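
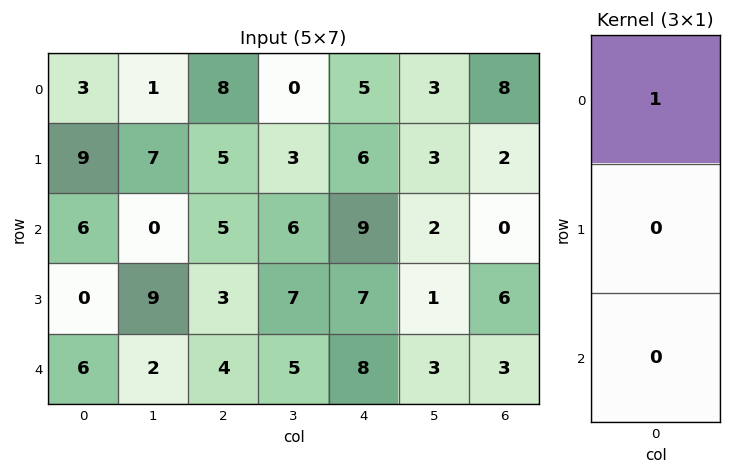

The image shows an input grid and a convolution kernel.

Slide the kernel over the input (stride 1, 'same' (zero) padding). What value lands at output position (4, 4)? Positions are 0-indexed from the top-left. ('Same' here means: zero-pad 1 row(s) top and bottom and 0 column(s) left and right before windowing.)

7

The receptive field on the zero-padded input at this output position is [7 / 8 / 0]. Elementwise product with the kernel and sum: 7·1.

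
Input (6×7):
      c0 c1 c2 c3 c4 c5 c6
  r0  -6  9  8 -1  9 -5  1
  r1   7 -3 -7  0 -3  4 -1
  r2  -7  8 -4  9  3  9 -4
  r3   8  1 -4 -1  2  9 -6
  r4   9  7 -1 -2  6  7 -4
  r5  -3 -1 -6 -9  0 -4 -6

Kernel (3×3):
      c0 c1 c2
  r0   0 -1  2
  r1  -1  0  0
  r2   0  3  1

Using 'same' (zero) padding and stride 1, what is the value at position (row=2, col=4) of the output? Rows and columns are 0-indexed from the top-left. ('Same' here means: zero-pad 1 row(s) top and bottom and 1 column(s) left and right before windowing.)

17

The receptive field on the zero-padded input at this output position is [0 -3 4 / 9 3 9 / -1 2 9]. Elementwise product with the kernel and sum: -3·-1 + 4·2 + 9·-1 + 2·3 + 9·1.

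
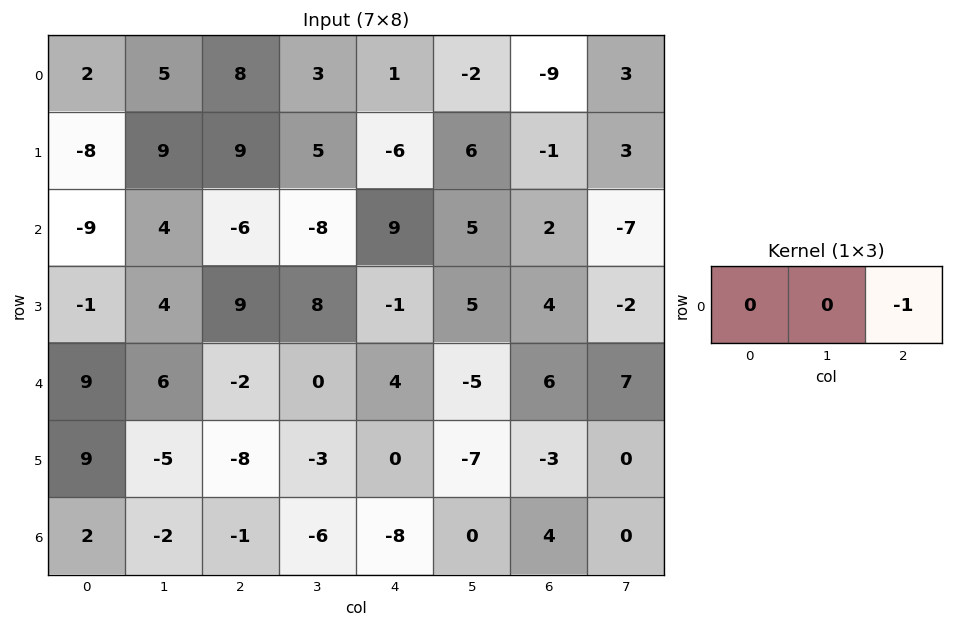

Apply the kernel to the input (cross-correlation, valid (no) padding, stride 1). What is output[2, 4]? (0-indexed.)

-2

The receptive field on the input at this output position is [9 5 2]. Elementwise product with the kernel and sum: 2·-1.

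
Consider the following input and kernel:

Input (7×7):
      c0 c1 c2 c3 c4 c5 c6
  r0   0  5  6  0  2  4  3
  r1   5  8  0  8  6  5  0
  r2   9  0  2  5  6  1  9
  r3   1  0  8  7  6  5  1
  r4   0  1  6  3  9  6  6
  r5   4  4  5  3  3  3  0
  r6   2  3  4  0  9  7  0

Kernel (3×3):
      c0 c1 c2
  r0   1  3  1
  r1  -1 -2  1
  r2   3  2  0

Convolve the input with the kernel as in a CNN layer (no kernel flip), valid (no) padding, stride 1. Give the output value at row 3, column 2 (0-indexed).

53

The receptive field on the input at this output position is [8 7 6 / 6 3 9 / 5 3 3]. Elementwise product with the kernel and sum: 8·1 + 7·3 + 6·1 + 6·-1 + 3·-2 + 9·1 + 5·3 + 3·2.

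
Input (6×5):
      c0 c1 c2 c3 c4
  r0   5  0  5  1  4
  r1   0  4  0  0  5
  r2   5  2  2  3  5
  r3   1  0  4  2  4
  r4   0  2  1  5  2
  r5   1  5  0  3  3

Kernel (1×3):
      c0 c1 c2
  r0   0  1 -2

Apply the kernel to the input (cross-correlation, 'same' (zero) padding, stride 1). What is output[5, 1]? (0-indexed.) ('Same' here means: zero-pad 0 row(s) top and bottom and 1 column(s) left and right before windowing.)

5

The receptive field on the zero-padded input at this output position is [1 5 0]. Elementwise product with the kernel and sum: 5·1 + 0·-2.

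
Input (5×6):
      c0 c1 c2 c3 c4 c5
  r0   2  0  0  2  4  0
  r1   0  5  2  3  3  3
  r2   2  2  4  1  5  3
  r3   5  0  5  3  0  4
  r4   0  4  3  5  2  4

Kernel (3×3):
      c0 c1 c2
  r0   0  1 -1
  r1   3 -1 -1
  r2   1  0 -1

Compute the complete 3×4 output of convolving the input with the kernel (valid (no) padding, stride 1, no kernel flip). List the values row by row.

Output[0,0]: The receptive field on the input at this output position is [2 0 0 / 0 5 2 / 2 2 4]. Elementwise product with the kernel and sum: 0·1 + 0·-1 + 0·3 + 5·-1 + 2·-1 + 2·1 + 4·-1.

-9 9 -3 5
3 -3 11 -6
5 -6 9 8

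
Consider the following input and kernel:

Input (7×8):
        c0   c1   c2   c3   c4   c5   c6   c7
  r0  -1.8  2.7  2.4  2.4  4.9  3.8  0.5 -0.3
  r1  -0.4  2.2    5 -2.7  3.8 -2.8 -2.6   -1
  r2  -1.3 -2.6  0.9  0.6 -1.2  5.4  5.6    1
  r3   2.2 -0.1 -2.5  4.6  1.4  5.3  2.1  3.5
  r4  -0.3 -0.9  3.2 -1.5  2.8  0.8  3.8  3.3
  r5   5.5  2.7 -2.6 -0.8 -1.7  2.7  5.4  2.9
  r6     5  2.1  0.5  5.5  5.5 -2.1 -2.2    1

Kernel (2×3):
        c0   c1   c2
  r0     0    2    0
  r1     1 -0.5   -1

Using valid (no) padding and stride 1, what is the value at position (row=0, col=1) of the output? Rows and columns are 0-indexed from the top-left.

The receptive field on the input at this output position is [2.7 2.4 2.4 / 2.2 5 -2.7]. Elementwise product with the kernel and sum: 2.4·2 + 2.2·1 + 5·-0.5 + -2.7·-1.

7.2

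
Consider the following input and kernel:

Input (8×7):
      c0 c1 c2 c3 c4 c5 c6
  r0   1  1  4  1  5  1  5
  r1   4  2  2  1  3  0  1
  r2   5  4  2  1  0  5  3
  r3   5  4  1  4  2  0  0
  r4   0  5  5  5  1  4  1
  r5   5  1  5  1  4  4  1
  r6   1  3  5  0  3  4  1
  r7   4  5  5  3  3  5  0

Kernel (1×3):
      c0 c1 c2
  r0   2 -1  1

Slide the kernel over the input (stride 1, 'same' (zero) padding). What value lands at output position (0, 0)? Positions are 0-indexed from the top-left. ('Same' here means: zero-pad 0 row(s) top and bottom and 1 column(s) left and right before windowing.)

The receptive field on the zero-padded input at this output position is [0 1 1]. Elementwise product with the kernel and sum: 0·2 + 1·-1 + 1·1.

0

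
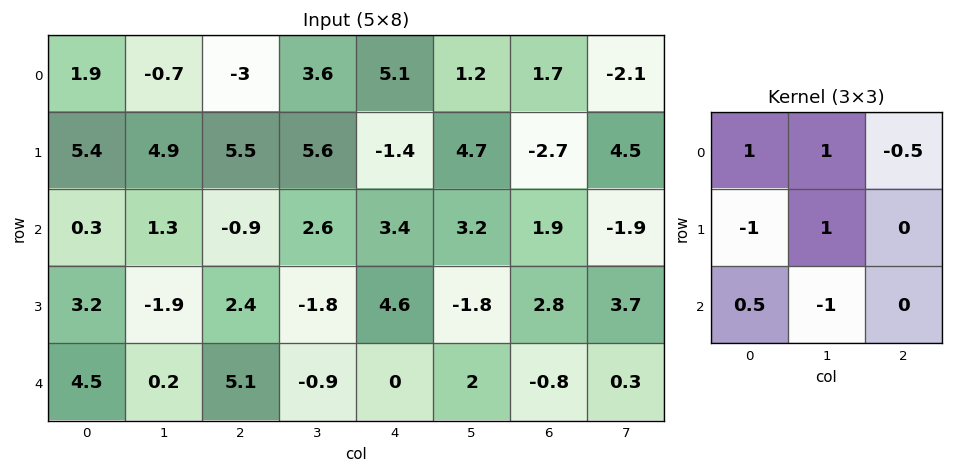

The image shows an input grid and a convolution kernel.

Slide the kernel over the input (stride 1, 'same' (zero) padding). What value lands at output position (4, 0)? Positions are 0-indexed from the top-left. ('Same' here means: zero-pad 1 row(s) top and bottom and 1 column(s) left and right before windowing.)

8.65

The receptive field on the zero-padded input at this output position is [0 3.2 -1.9 / 0 4.5 0.2 / 0 0 0]. Elementwise product with the kernel and sum: 0·1 + 3.2·1 + -1.9·-0.5 + 0·-1 + 4.5·1 + 0·0.5 + 0·-1.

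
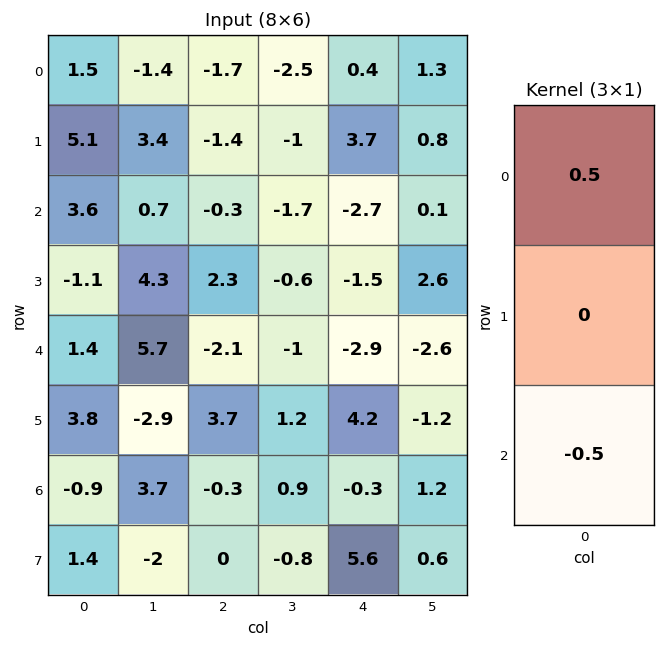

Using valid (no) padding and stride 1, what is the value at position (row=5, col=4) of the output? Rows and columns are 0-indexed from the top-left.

The receptive field on the input at this output position is [4.2 / -0.3 / 5.6]. Elementwise product with the kernel and sum: 4.2·0.5 + 5.6·-0.5.

-0.7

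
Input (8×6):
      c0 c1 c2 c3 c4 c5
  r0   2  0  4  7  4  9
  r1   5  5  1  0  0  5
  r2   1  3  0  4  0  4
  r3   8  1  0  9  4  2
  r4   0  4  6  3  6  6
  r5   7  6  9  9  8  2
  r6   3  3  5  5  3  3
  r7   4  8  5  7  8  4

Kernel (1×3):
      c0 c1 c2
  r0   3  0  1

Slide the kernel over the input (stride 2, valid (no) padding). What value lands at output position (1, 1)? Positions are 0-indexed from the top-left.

The receptive field on the input at this output position is [0 4 0]. Elementwise product with the kernel and sum: 0·3 + 0·1.

0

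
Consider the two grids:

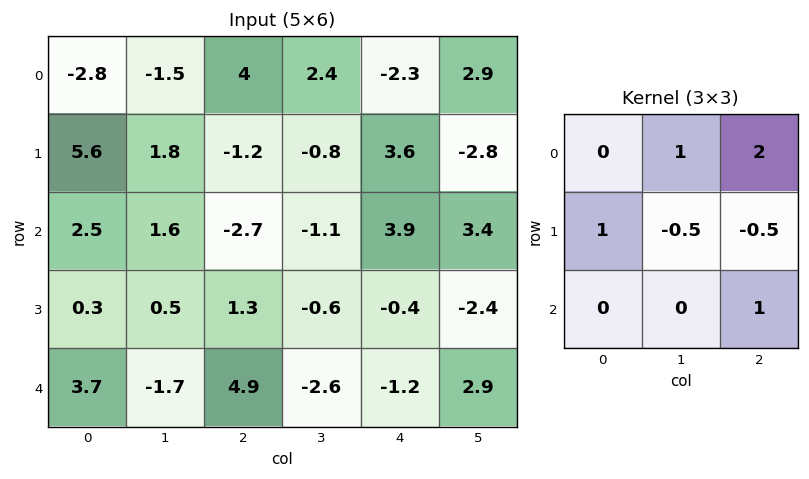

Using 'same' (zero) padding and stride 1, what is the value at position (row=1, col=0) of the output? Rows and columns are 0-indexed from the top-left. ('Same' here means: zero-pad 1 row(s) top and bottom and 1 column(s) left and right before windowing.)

-7.9

The receptive field on the zero-padded input at this output position is [0 -2.8 -1.5 / 0 5.6 1.8 / 0 2.5 1.6]. Elementwise product with the kernel and sum: -2.8·1 + -1.5·2 + 0·1 + 5.6·-0.5 + 1.8·-0.5 + 1.6·1.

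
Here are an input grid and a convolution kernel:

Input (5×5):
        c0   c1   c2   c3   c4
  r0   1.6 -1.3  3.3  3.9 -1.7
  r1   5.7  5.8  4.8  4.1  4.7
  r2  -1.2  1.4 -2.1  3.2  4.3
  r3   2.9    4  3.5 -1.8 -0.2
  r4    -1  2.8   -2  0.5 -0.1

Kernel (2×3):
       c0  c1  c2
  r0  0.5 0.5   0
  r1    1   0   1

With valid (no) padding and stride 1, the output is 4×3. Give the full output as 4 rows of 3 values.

Output[0,0]: The receptive field on the input at this output position is [1.6 -1.3 3.3 / 5.7 5.8 4.8]. Elementwise product with the kernel and sum: 1.6·0.5 + -1.3·0.5 + 5.7·1 + 4.8·1.

10.65 10.9 13.1
2.45 9.9 6.65
6.5 1.85 3.85
0.45 7.05 -1.25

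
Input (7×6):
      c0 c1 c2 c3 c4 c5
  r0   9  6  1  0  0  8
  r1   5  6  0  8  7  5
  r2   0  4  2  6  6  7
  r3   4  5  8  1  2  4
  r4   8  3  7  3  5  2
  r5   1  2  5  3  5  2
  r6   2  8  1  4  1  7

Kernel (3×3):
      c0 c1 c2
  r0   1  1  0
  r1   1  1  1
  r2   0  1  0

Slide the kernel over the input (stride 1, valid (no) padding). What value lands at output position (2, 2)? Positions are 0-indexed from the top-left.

22

The receptive field on the input at this output position is [2 6 6 / 8 1 2 / 7 3 5]. Elementwise product with the kernel and sum: 2·1 + 6·1 + 8·1 + 1·1 + 2·1 + 3·1.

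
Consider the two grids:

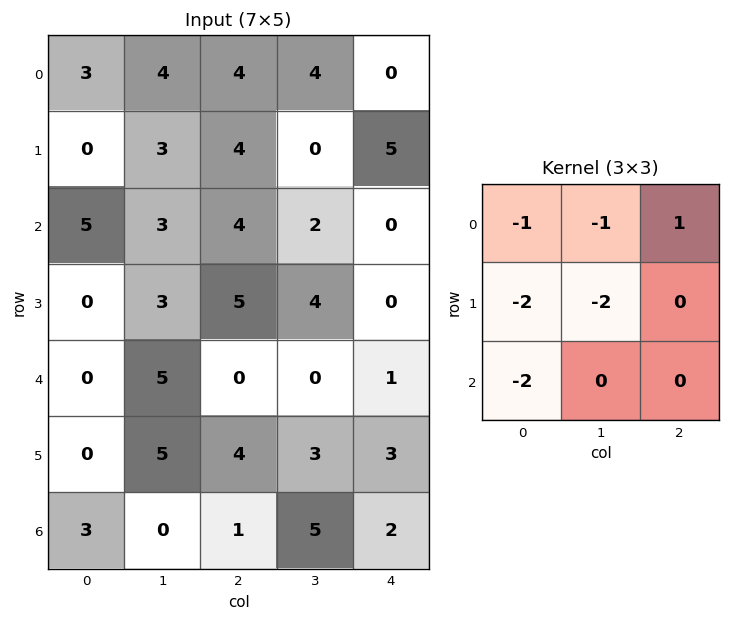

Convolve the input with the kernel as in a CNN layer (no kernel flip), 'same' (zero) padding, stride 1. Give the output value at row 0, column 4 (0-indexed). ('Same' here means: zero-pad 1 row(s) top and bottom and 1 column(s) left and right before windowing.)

The receptive field on the zero-padded input at this output position is [0 0 0 / 4 0 0 / 0 5 0]. Elementwise product with the kernel and sum: 0·-1 + 0·-1 + 0·1 + 4·-2 + 0·-2 + 0·-2.

-8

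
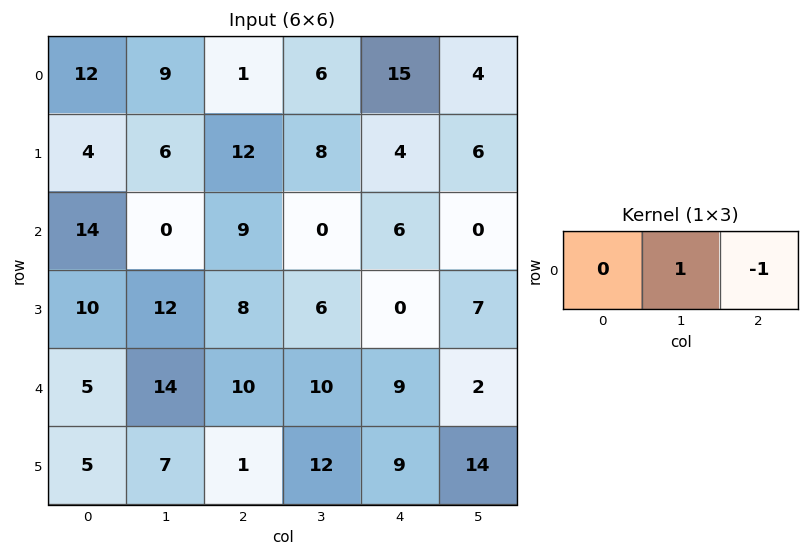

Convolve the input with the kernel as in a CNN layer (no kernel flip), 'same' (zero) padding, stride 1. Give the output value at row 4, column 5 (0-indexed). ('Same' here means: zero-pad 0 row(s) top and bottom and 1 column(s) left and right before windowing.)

The receptive field on the zero-padded input at this output position is [9 2 0]. Elementwise product with the kernel and sum: 2·1 + 0·-1.

2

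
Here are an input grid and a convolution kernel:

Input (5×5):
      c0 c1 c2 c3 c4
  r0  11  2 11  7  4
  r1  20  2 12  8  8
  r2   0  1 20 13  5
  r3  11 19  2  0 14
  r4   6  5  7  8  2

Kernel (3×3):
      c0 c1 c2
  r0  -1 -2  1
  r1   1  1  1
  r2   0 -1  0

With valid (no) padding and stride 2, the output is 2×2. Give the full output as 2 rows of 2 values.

29 -6
45 -33

Output[0,0]: The receptive field on the input at this output position is [11 2 11 / 20 2 12 / 0 1 20]. Elementwise product with the kernel and sum: 11·-1 + 2·-2 + 11·1 + 20·1 + 2·1 + 12·1 + 1·-1.
Output[0,1]: The receptive field on the input at this output position is [11 7 4 / 12 8 8 / 20 13 5]. Elementwise product with the kernel and sum: 11·-1 + 7·-2 + 4·1 + 12·1 + 8·1 + 8·1 + 13·-1.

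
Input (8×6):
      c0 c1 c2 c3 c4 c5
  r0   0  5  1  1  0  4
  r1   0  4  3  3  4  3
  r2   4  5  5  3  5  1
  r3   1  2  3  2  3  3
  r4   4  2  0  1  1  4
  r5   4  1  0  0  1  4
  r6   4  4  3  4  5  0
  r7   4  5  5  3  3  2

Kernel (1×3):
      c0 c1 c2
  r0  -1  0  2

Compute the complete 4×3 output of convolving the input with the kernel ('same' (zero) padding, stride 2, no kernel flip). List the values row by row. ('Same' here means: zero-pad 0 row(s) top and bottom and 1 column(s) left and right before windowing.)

Output[0,0]: The receptive field on the zero-padded input at this output position is [0 0 5]. Elementwise product with the kernel and sum: 0·-1 + 5·2.
Output[0,1]: The receptive field on the zero-padded input at this output position is [5 1 1]. Elementwise product with the kernel and sum: 5·-1 + 1·2.

10 -3 7
10 1 -1
4 0 7
8 4 -4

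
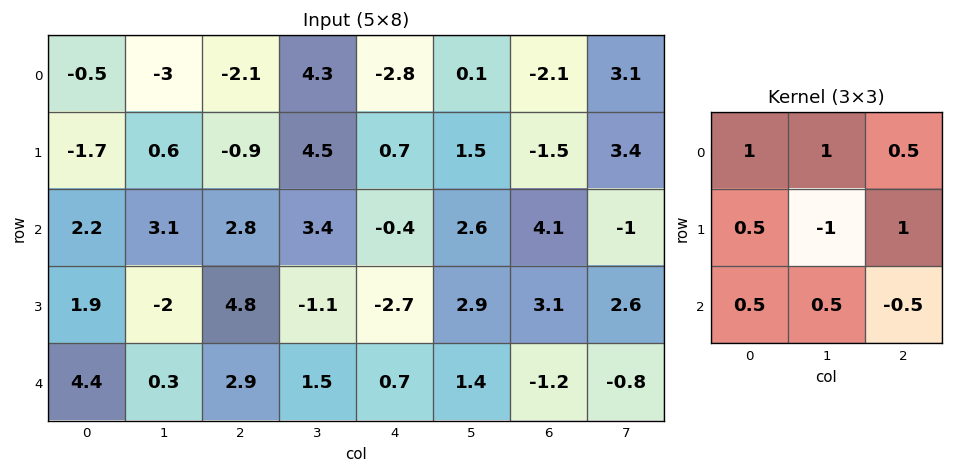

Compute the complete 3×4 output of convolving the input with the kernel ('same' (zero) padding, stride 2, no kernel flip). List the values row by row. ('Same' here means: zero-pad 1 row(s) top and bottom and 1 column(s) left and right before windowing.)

Output[0,0]: The receptive field on the zero-padded input at this output position is [0 0 0 / 0 -0.5 -3 / 0 -1.7 0.6]. Elementwise product with the kernel and sum: 0·1 + 0·1 + 0·0.5 + 0·0.5 + -0.5·-1 + -3·1 + 0·0.5 + -1.7·0.5 + 0.6·-0.5.

-3.65 2.5 6.9 3.55
1.45 6.05 7.3 -0.4
-3.2 1 -0.9 8.4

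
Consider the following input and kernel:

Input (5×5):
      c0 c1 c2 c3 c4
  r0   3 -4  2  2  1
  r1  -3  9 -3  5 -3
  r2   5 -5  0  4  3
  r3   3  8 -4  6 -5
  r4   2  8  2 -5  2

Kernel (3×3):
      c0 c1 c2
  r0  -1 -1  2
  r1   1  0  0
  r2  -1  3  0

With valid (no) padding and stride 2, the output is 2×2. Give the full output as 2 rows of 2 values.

-18 7
25 -19

Output[0,0]: The receptive field on the input at this output position is [3 -4 2 / -3 9 -3 / 5 -5 0]. Elementwise product with the kernel and sum: 3·-1 + -4·-1 + 2·2 + -3·1 + 5·-1 + -5·3.
Output[0,1]: The receptive field on the input at this output position is [2 2 1 / -3 5 -3 / 0 4 3]. Elementwise product with the kernel and sum: 2·-1 + 2·-1 + 1·2 + -3·1 + 0·-1 + 4·3.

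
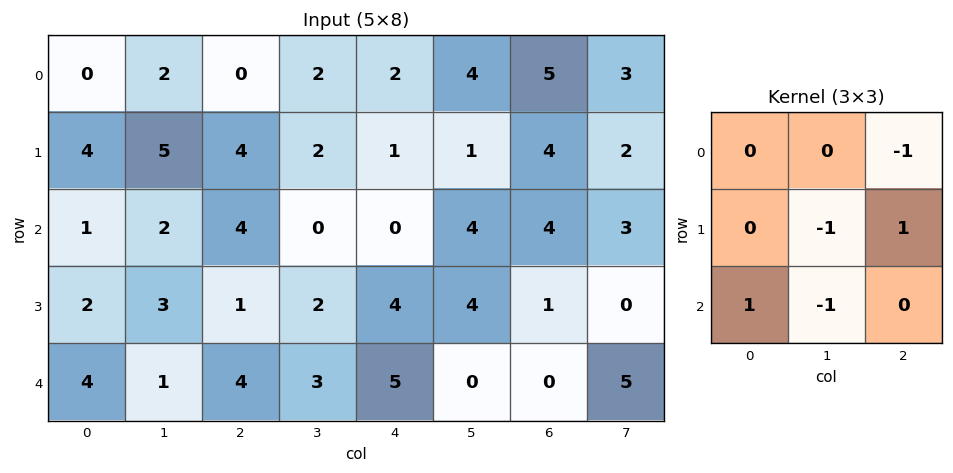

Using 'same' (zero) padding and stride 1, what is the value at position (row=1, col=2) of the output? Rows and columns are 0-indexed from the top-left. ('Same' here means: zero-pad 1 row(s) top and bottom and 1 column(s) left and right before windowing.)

The receptive field on the zero-padded input at this output position is [2 0 2 / 5 4 2 / 2 4 0]. Elementwise product with the kernel and sum: 2·-1 + 4·-1 + 2·1 + 2·1 + 4·-1.

-6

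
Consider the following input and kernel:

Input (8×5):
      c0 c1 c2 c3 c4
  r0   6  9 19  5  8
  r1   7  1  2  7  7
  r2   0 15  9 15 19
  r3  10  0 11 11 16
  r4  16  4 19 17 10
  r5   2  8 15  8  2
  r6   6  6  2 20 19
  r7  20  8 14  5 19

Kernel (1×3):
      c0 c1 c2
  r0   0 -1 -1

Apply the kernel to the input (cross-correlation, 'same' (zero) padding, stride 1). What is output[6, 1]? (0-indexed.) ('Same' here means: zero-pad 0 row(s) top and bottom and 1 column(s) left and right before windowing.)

-8

The receptive field on the zero-padded input at this output position is [6 6 2]. Elementwise product with the kernel and sum: 6·-1 + 2·-1.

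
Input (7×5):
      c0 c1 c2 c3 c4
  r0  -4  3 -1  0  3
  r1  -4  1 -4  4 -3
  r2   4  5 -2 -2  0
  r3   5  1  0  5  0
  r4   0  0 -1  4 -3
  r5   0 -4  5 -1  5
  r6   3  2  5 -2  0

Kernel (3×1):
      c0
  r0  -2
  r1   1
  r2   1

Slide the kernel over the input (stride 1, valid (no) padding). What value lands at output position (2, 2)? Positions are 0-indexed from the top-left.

3

The receptive field on the input at this output position is [-2 / 0 / -1]. Elementwise product with the kernel and sum: -2·-2 + 0·1 + -1·1.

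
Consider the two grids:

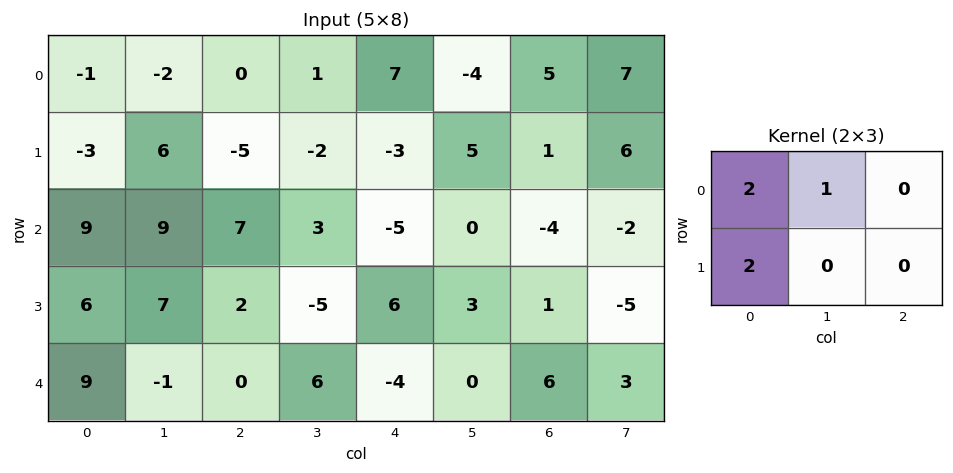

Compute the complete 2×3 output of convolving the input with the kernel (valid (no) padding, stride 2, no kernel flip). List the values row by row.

Output[0,0]: The receptive field on the input at this output position is [-1 -2 0 / -3 6 -5]. Elementwise product with the kernel and sum: -1·2 + -2·1 + -3·2.

-10 -9 4
39 21 2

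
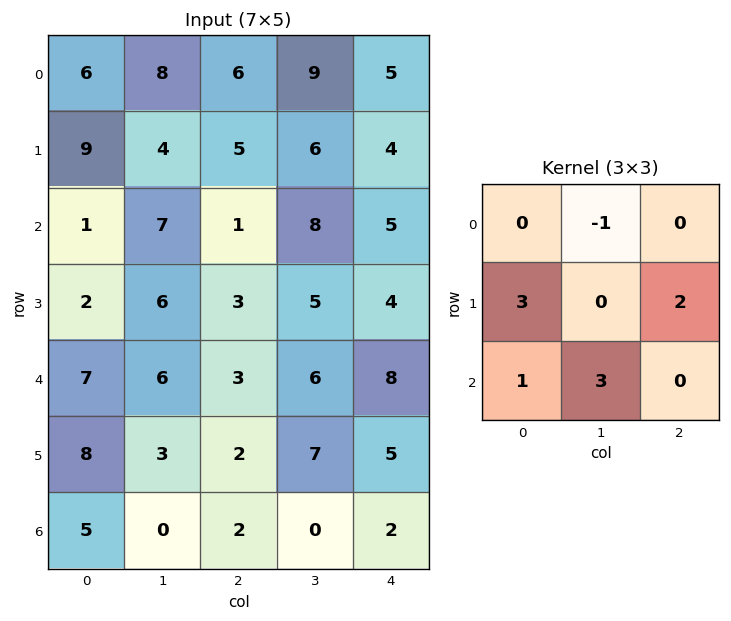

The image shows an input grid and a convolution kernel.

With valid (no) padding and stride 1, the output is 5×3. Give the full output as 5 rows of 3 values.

51 28 39
21 47 25
30 42 30
38 36 43
27 26 12

Output[0,0]: The receptive field on the input at this output position is [6 8 6 / 9 4 5 / 1 7 1]. Elementwise product with the kernel and sum: 8·-1 + 9·3 + 5·2 + 1·1 + 7·3.
Output[0,1]: The receptive field on the input at this output position is [8 6 9 / 4 5 6 / 7 1 8]. Elementwise product with the kernel and sum: 6·-1 + 4·3 + 6·2 + 7·1 + 1·3.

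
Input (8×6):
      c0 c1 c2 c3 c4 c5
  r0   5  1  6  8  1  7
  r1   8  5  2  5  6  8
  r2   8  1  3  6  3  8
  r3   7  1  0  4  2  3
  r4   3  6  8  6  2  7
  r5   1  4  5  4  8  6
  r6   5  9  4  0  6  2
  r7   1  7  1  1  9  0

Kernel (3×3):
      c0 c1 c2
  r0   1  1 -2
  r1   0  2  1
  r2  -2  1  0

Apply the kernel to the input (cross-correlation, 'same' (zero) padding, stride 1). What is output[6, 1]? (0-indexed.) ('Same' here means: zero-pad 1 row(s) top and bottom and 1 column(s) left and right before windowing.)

22

The receptive field on the zero-padded input at this output position is [1 4 5 / 5 9 4 / 1 7 1]. Elementwise product with the kernel and sum: 1·1 + 4·1 + 5·-2 + 9·2 + 4·1 + 1·-2 + 7·1.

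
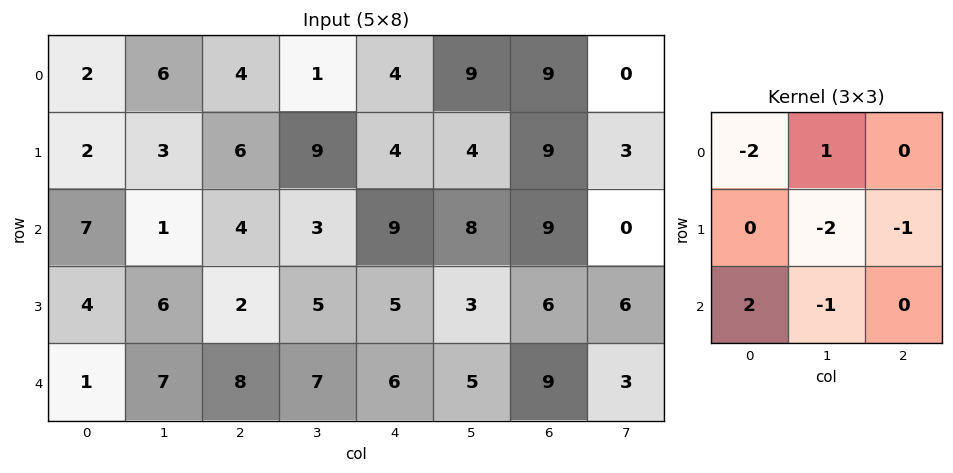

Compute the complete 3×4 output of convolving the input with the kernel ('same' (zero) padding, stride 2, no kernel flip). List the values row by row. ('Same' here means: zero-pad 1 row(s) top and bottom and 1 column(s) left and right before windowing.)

-12 -9 -3 -19
-17 -1 -35 -17
-5 -33 -22 -21

Output[0,0]: The receptive field on the zero-padded input at this output position is [0 0 0 / 0 2 6 / 0 2 3]. Elementwise product with the kernel and sum: 0·-2 + 0·1 + 2·-2 + 6·-1 + 0·2 + 2·-1.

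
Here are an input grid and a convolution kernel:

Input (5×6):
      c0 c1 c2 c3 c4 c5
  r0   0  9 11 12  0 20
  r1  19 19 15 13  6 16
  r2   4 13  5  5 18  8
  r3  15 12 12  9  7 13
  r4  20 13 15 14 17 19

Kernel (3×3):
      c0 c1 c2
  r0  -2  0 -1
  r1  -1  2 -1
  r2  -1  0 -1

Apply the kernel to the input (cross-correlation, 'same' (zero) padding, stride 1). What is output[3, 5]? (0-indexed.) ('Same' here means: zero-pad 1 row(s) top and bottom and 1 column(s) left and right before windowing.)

-34

The receptive field on the zero-padded input at this output position is [18 8 0 / 7 13 0 / 17 19 0]. Elementwise product with the kernel and sum: 18·-2 + 0·-1 + 7·-1 + 13·2 + 0·-1 + 17·-1 + 0·-1.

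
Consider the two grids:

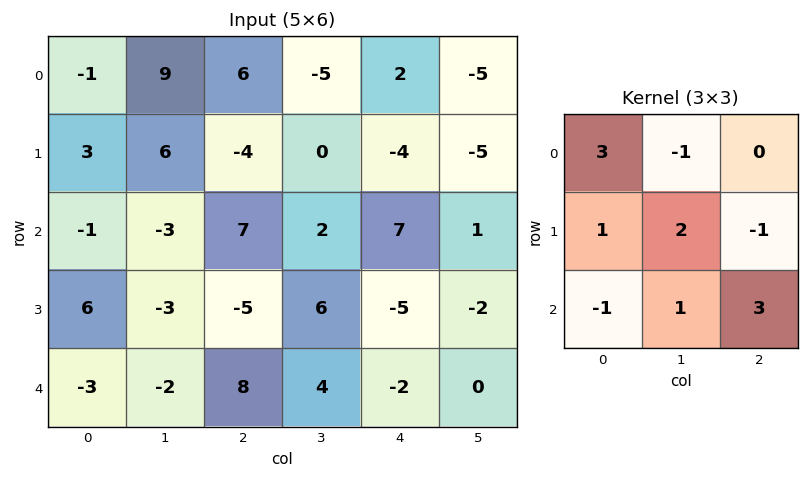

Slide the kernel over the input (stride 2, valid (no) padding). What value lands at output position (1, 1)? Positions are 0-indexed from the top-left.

21

The receptive field on the input at this output position is [7 2 7 / -5 6 -5 / 8 4 -2]. Elementwise product with the kernel and sum: 7·3 + 2·-1 + -5·1 + 6·2 + -5·-1 + 8·-1 + 4·1 + -2·3.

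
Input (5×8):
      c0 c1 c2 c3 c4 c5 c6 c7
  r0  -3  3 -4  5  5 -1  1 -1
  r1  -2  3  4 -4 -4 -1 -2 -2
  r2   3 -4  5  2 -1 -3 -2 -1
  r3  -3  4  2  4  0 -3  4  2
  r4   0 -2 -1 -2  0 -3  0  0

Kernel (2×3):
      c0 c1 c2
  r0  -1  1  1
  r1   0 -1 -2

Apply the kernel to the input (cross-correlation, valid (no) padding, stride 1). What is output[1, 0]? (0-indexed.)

The receptive field on the input at this output position is [-2 3 4 / 3 -4 5]. Elementwise product with the kernel and sum: -2·-1 + 3·1 + 4·1 + -4·-1 + 5·-2.

3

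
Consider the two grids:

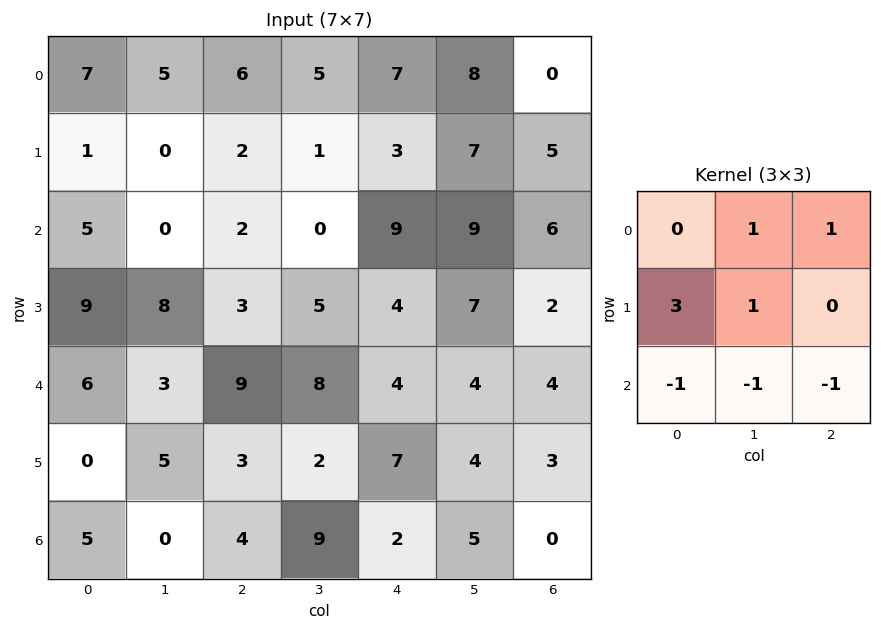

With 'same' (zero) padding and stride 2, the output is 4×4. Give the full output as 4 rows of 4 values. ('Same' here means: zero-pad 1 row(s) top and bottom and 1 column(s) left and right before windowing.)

6 18 11 12
-11 -11 3 29
18 16 26 11
10 9 40 18

Output[0,0]: The receptive field on the zero-padded input at this output position is [0 0 0 / 0 7 5 / 0 1 0]. Elementwise product with the kernel and sum: 0·1 + 0·1 + 0·3 + 7·1 + 0·-1 + 1·-1 + 0·-1.
Output[0,1]: The receptive field on the zero-padded input at this output position is [0 0 0 / 5 6 5 / 0 2 1]. Elementwise product with the kernel and sum: 0·1 + 0·1 + 5·3 + 6·1 + 0·-1 + 2·-1 + 1·-1.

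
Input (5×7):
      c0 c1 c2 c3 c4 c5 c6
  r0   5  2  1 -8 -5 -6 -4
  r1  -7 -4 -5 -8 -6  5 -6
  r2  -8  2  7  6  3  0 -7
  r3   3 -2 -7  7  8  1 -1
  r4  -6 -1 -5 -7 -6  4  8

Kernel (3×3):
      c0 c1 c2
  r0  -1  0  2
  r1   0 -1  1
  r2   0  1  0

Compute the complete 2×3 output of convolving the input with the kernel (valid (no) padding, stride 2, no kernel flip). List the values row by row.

-2 -3 -14
16 -7 -15

Output[0,0]: The receptive field on the input at this output position is [5 2 1 / -7 -4 -5 / -8 2 7]. Elementwise product with the kernel and sum: 5·-1 + 1·2 + -4·-1 + -5·1 + 2·1.
Output[0,1]: The receptive field on the input at this output position is [1 -8 -5 / -5 -8 -6 / 7 6 3]. Elementwise product with the kernel and sum: 1·-1 + -5·2 + -8·-1 + -6·1 + 6·1.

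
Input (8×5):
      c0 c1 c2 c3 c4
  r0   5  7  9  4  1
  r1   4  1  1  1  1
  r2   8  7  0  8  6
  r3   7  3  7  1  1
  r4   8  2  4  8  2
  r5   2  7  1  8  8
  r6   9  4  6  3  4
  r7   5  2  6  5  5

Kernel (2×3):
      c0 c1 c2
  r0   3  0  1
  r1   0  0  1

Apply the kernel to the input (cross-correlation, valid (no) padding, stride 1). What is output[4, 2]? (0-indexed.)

22

The receptive field on the input at this output position is [4 8 2 / 1 8 8]. Elementwise product with the kernel and sum: 4·3 + 2·1 + 8·1.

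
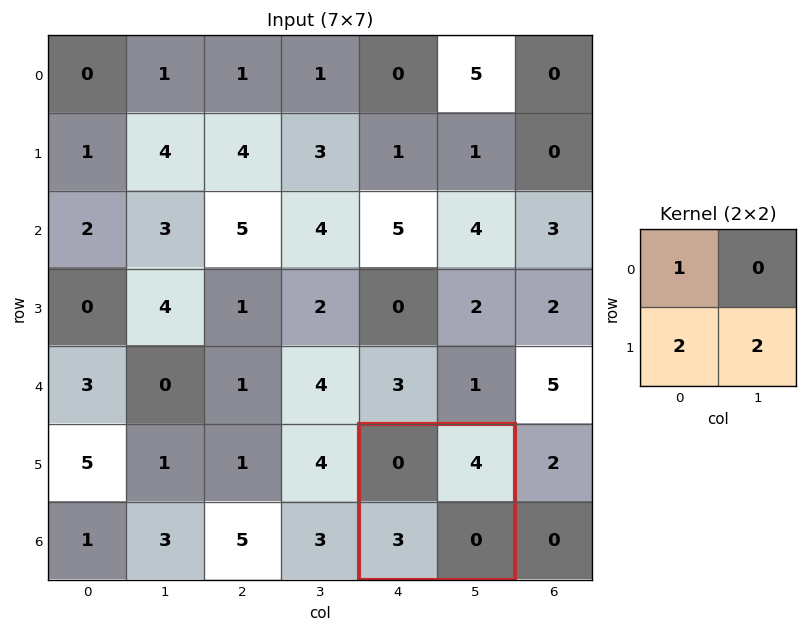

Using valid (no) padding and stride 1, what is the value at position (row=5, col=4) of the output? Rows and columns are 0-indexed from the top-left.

6

The receptive field on the input at this output position is [0 4 / 3 0]. Elementwise product with the kernel and sum: 0·1 + 3·2 + 0·2.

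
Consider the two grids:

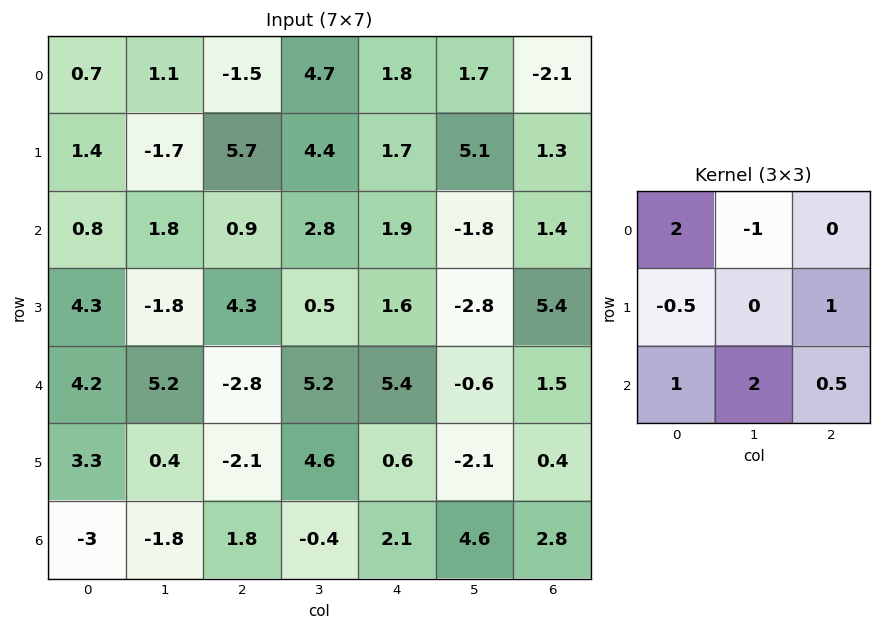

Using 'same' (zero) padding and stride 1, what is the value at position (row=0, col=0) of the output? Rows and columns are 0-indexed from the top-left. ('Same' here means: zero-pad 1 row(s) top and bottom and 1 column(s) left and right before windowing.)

The receptive field on the zero-padded input at this output position is [0 0 0 / 0 0.7 1.1 / 0 1.4 -1.7]. Elementwise product with the kernel and sum: 0·2 + 0·-1 + 0·-0.5 + 1.1·1 + 0·1 + 1.4·2 + -1.7·0.5.

3.05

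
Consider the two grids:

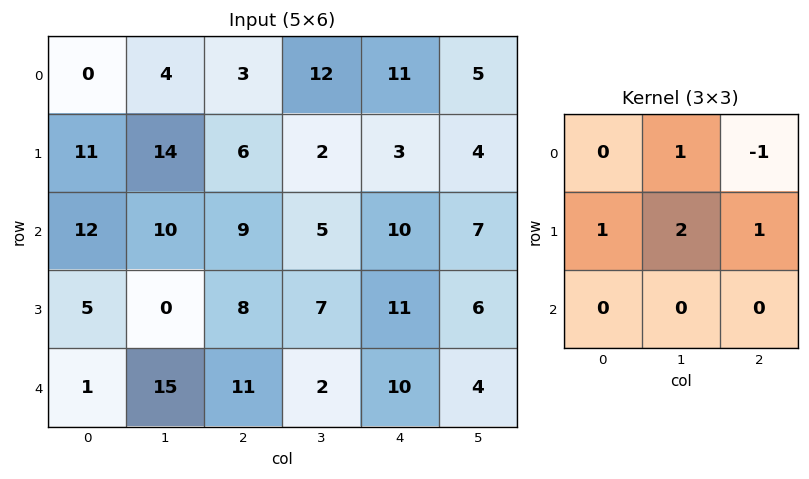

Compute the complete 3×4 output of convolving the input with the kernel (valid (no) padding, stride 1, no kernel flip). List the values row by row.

46 19 14 18
49 37 28 31
14 27 28 38

Output[0,0]: The receptive field on the input at this output position is [0 4 3 / 11 14 6 / 12 10 9]. Elementwise product with the kernel and sum: 4·1 + 3·-1 + 11·1 + 14·2 + 6·1.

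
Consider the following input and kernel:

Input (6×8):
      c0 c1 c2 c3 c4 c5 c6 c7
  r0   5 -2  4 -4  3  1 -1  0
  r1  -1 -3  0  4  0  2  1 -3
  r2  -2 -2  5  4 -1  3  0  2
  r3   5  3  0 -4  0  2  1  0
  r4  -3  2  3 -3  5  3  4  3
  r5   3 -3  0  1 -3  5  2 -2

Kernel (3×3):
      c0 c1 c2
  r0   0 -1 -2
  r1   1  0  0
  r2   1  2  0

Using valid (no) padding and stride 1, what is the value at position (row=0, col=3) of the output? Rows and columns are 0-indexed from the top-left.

The receptive field on the input at this output position is [-4 3 1 / 4 0 2 / 4 -1 3]. Elementwise product with the kernel and sum: 3·-1 + 1·-2 + 4·1 + 4·1 + -1·2.

1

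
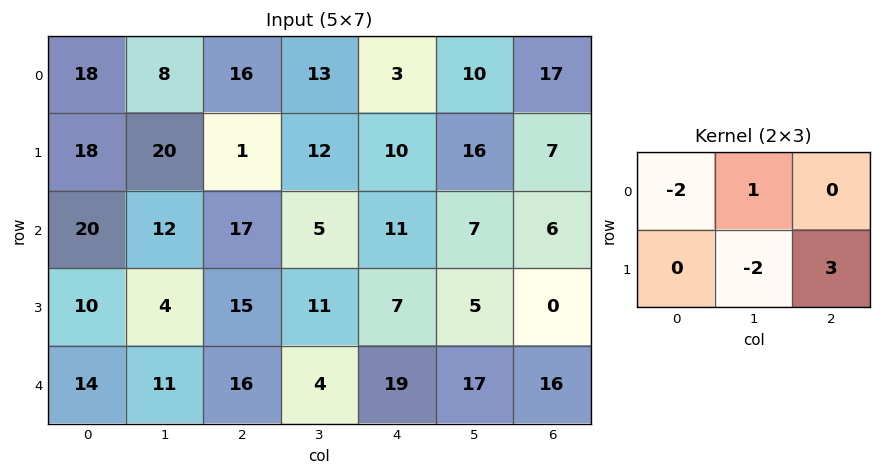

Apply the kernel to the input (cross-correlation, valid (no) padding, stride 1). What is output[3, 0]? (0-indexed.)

The receptive field on the input at this output position is [10 4 15 / 14 11 16]. Elementwise product with the kernel and sum: 10·-2 + 4·1 + 11·-2 + 16·3.

10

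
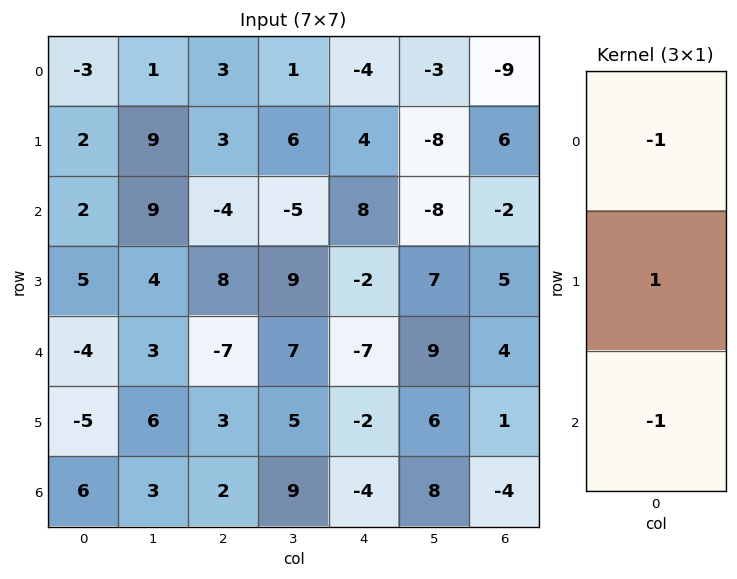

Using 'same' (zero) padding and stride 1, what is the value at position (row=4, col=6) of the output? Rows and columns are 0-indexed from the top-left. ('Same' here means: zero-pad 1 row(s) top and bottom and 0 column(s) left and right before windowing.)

-2

The receptive field on the zero-padded input at this output position is [5 / 4 / 1]. Elementwise product with the kernel and sum: 5·-1 + 4·1 + 1·-1.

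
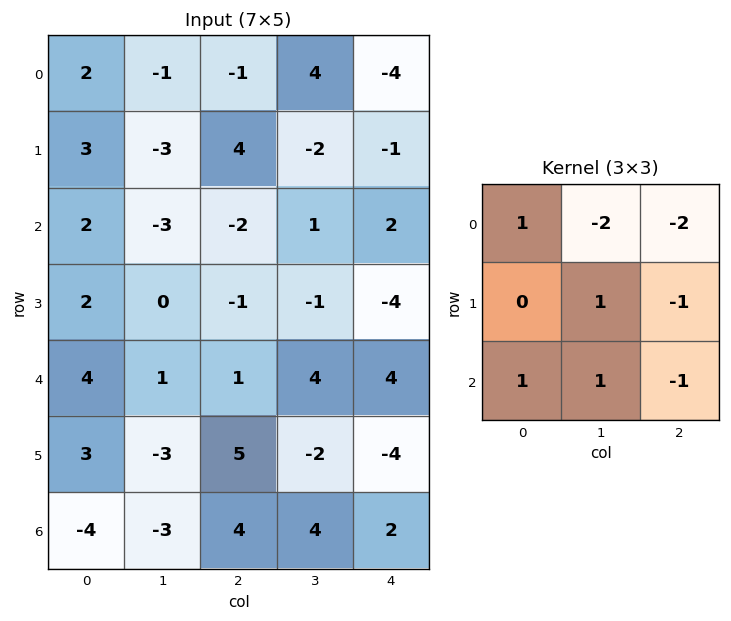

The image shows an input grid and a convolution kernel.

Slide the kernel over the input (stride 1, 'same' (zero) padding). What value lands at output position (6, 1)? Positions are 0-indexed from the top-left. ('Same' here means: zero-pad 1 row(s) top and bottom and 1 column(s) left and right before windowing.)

-8

The receptive field on the zero-padded input at this output position is [3 -3 5 / -4 -3 4 / 0 0 0]. Elementwise product with the kernel and sum: 3·1 + -3·-2 + 5·-2 + -3·1 + 4·-1 + 0·1 + 0·1 + 0·-1.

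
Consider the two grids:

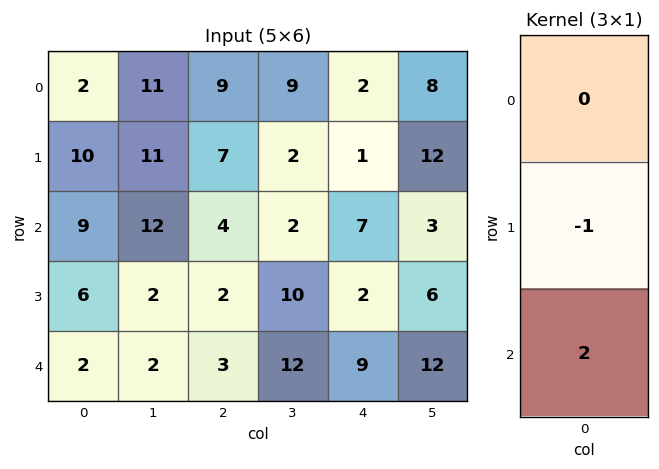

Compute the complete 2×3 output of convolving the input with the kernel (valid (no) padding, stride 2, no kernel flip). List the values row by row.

Output[0,0]: The receptive field on the input at this output position is [2 / 10 / 9]. Elementwise product with the kernel and sum: 10·-1 + 9·2.
Output[0,1]: The receptive field on the input at this output position is [9 / 7 / 4]. Elementwise product with the kernel and sum: 7·-1 + 4·2.

8 1 13
-2 4 16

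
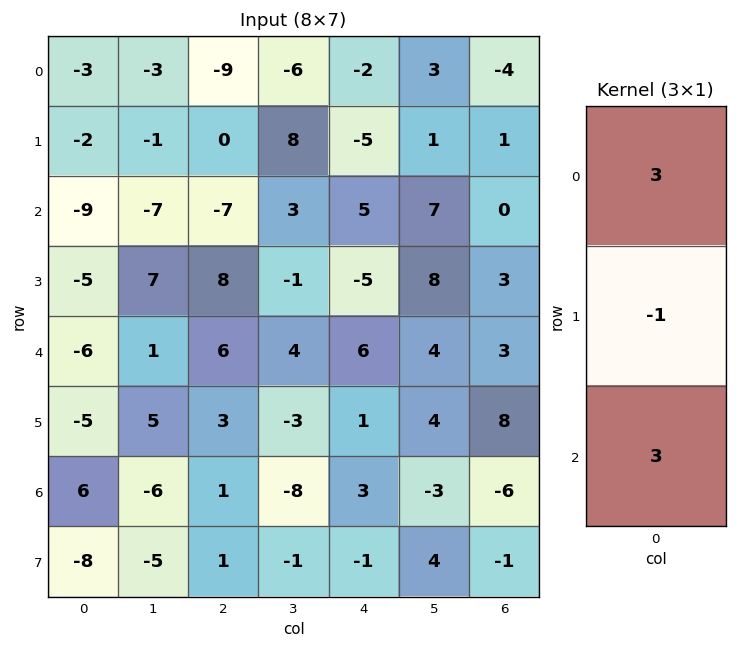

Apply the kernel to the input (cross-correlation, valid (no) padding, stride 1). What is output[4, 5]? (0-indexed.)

The receptive field on the input at this output position is [4 / 4 / -3]. Elementwise product with the kernel and sum: 4·3 + 4·-1 + -3·3.

-1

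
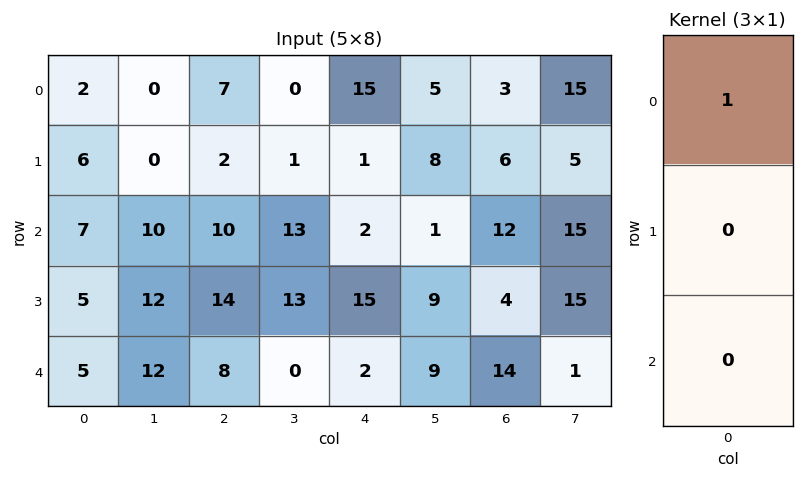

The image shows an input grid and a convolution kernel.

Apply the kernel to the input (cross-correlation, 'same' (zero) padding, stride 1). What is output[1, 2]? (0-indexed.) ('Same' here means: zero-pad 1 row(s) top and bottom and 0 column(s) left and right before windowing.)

7

The receptive field on the zero-padded input at this output position is [7 / 2 / 10]. Elementwise product with the kernel and sum: 7·1.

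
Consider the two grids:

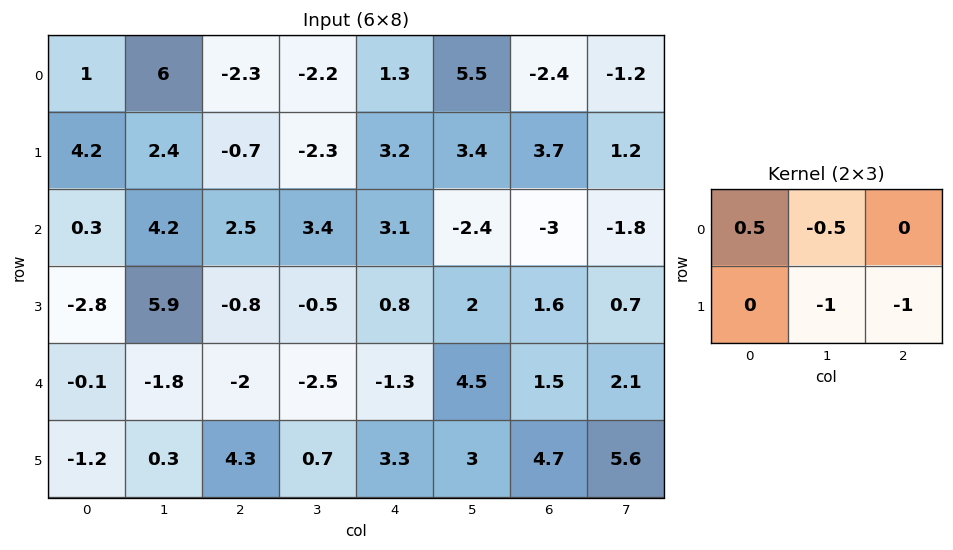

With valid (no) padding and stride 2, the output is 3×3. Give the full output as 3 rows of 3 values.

Output[0,0]: The receptive field on the input at this output position is [1 6 -2.3 / 4.2 2.4 -0.7]. Elementwise product with the kernel and sum: 1·0.5 + 6·-0.5 + 2.4·-1 + -0.7·-1.
Output[0,1]: The receptive field on the input at this output position is [-2.3 -2.2 1.3 / -0.7 -2.3 3.2]. Elementwise product with the kernel and sum: -2.3·0.5 + -2.2·-0.5 + -2.3·-1 + 3.2·-1.

-4.2 -0.95 -9.2
-7.05 -0.75 -0.85
-3.75 -3.75 -10.6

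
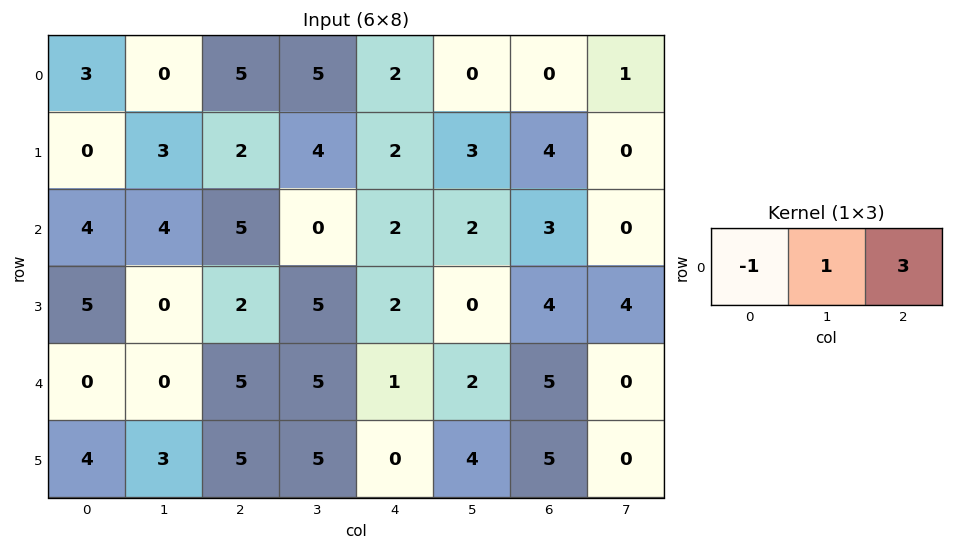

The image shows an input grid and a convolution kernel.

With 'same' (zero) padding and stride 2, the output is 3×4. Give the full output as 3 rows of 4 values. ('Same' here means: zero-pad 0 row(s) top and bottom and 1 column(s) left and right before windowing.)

Output[0,0]: The receptive field on the zero-padded input at this output position is [0 3 0]. Elementwise product with the kernel and sum: 0·-1 + 3·1 + 0·3.

3 20 -3 3
16 1 8 1
0 20 2 3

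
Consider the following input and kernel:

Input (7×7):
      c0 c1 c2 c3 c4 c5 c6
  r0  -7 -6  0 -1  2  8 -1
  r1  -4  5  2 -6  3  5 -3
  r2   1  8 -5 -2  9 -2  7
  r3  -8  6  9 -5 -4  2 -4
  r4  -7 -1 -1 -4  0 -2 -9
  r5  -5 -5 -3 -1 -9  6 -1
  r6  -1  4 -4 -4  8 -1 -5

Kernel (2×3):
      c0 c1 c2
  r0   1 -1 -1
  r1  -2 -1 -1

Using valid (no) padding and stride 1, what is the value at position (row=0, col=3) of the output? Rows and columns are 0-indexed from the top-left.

The receptive field on the input at this output position is [-1 2 8 / -6 3 5]. Elementwise product with the kernel and sum: -1·1 + 2·-1 + 8·-1 + -6·-2 + 3·-1 + 5·-1.

-7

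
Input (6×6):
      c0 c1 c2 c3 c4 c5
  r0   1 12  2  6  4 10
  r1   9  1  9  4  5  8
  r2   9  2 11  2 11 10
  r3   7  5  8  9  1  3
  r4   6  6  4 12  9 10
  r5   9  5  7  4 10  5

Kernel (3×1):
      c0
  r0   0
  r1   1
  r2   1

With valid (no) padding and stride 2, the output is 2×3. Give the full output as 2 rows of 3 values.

Output[0,0]: The receptive field on the input at this output position is [1 / 9 / 9]. Elementwise product with the kernel and sum: 9·1 + 9·1.

18 20 16
13 12 10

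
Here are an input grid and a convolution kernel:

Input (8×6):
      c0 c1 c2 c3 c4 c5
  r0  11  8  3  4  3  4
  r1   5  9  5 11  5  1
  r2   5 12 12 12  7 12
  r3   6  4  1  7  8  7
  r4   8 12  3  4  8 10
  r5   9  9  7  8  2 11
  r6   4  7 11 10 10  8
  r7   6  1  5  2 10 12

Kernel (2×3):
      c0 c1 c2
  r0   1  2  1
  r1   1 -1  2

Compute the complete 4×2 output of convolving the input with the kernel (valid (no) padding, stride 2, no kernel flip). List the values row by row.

36 18
45 53
49 22
44 64

Output[0,0]: The receptive field on the input at this output position is [11 8 3 / 5 9 5]. Elementwise product with the kernel and sum: 11·1 + 8·2 + 3·1 + 5·1 + 9·-1 + 5·2.
Output[0,1]: The receptive field on the input at this output position is [3 4 3 / 5 11 5]. Elementwise product with the kernel and sum: 3·1 + 4·2 + 3·1 + 5·1 + 11·-1 + 5·2.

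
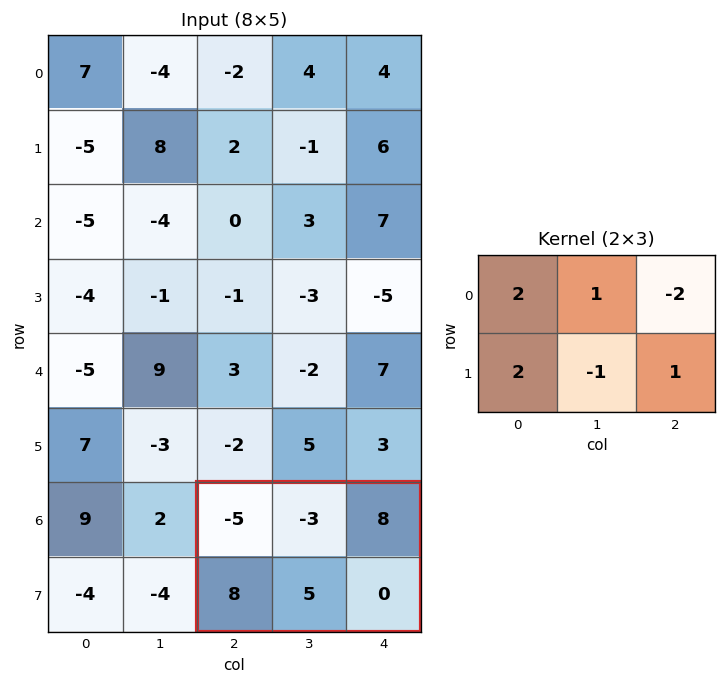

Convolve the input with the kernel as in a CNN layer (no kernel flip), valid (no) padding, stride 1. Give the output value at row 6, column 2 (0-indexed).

The receptive field on the input at this output position is [-5 -3 8 / 8 5 0]. Elementwise product with the kernel and sum: -5·2 + -3·1 + 8·-2 + 8·2 + 5·-1 + 0·1.

-18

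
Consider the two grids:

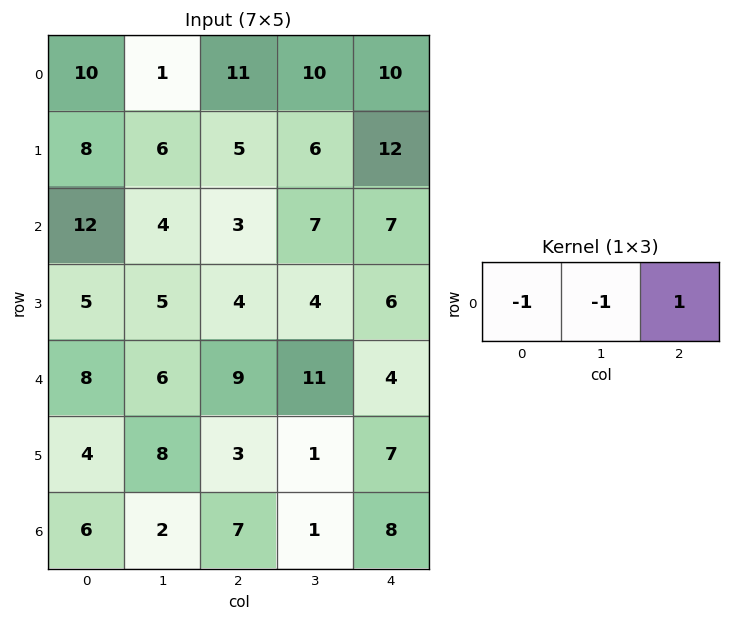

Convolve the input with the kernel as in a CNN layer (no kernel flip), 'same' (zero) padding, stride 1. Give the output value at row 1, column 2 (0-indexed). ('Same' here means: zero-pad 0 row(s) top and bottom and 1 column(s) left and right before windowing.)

The receptive field on the zero-padded input at this output position is [6 5 6]. Elementwise product with the kernel and sum: 6·-1 + 5·-1 + 6·1.

-5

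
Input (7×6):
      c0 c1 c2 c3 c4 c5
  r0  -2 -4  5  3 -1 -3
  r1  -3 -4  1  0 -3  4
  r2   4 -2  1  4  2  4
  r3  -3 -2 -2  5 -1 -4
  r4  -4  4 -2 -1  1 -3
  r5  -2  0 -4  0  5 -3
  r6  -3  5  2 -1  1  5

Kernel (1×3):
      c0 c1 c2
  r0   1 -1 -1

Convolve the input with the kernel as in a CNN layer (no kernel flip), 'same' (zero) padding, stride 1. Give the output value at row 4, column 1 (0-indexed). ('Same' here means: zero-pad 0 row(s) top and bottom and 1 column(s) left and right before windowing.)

The receptive field on the zero-padded input at this output position is [-4 4 -2]. Elementwise product with the kernel and sum: -4·1 + 4·-1 + -2·-1.

-6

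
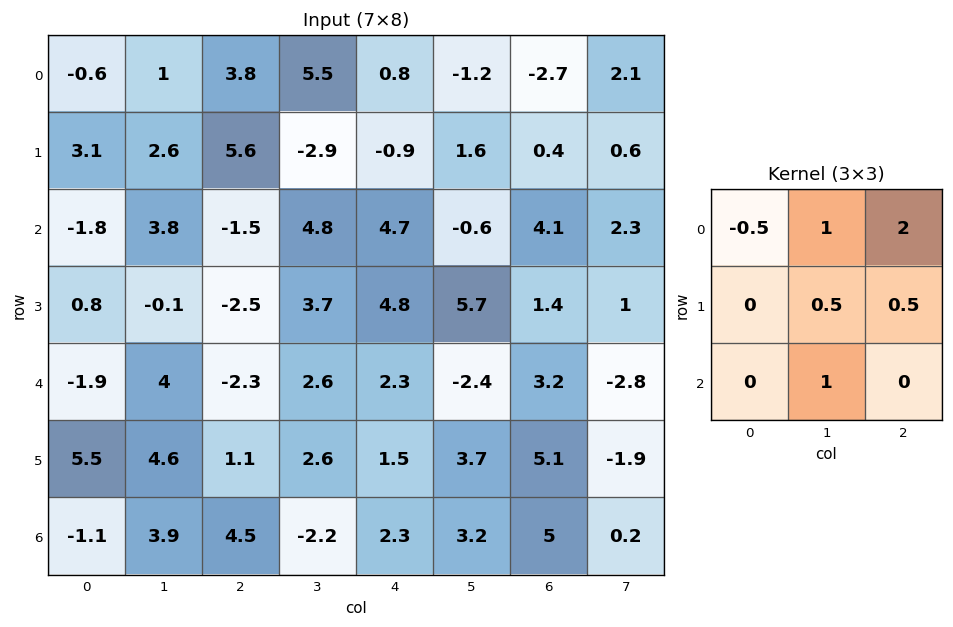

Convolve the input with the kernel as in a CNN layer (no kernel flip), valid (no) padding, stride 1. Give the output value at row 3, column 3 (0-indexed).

The receptive field on the input at this output position is [3.7 4.8 5.7 / 2.6 2.3 -2.4 / 2.6 1.5 3.7]. Elementwise product with the kernel and sum: 3.7·-0.5 + 4.8·1 + 5.7·2 + 2.3·0.5 + -2.4·0.5 + 1.5·1.

15.8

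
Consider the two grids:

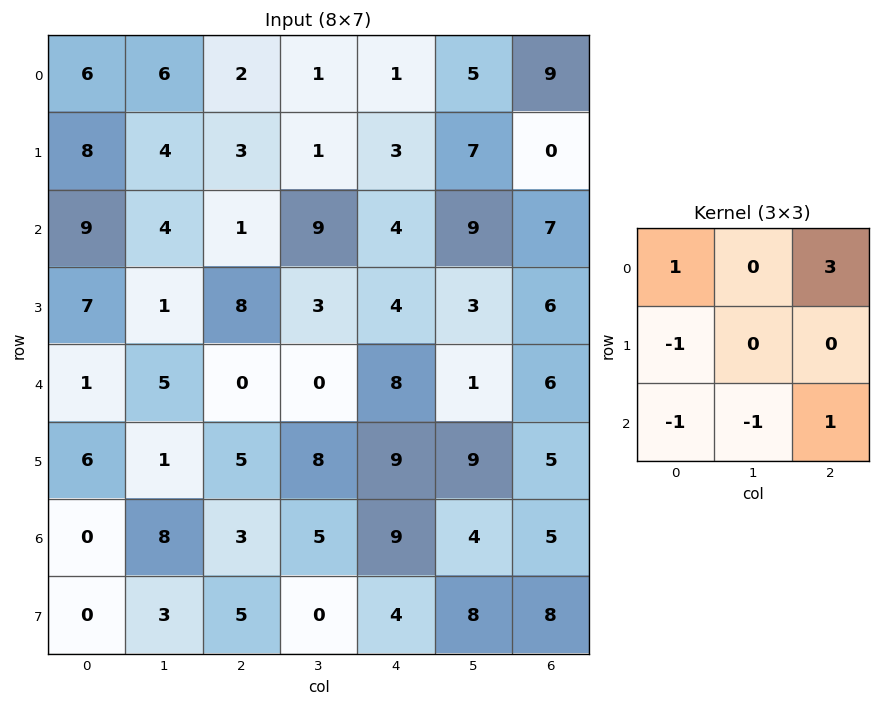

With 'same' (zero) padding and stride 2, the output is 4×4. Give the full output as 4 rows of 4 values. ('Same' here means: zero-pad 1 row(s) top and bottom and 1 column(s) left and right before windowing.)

-4 -12 2 -12
6 -3 9 -11
-2 7 4 -12
6 9 34 -11

Output[0,0]: The receptive field on the zero-padded input at this output position is [0 0 0 / 0 6 6 / 0 8 4]. Elementwise product with the kernel and sum: 0·1 + 0·3 + 0·-1 + 0·-1 + 8·-1 + 4·1.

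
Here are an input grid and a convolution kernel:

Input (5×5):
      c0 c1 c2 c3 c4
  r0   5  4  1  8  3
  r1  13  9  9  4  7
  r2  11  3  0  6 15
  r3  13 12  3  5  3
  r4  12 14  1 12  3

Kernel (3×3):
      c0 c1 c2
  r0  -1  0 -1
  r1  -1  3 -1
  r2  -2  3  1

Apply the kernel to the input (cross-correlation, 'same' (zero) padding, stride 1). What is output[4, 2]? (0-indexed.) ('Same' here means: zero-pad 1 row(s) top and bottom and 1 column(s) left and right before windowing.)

-40

The receptive field on the zero-padded input at this output position is [12 3 5 / 14 1 12 / 0 0 0]. Elementwise product with the kernel and sum: 12·-1 + 5·-1 + 14·-1 + 1·3 + 12·-1 + 0·-2 + 0·3 + 0·1.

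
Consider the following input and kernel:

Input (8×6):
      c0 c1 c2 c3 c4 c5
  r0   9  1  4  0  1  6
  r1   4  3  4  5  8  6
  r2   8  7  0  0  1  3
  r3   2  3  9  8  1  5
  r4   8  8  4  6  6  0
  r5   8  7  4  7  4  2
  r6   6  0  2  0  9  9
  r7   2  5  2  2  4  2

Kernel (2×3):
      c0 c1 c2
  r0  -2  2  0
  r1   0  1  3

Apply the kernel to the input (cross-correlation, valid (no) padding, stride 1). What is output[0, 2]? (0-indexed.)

The receptive field on the input at this output position is [4 0 1 / 4 5 8]. Elementwise product with the kernel and sum: 4·-2 + 0·2 + 5·1 + 8·3.

21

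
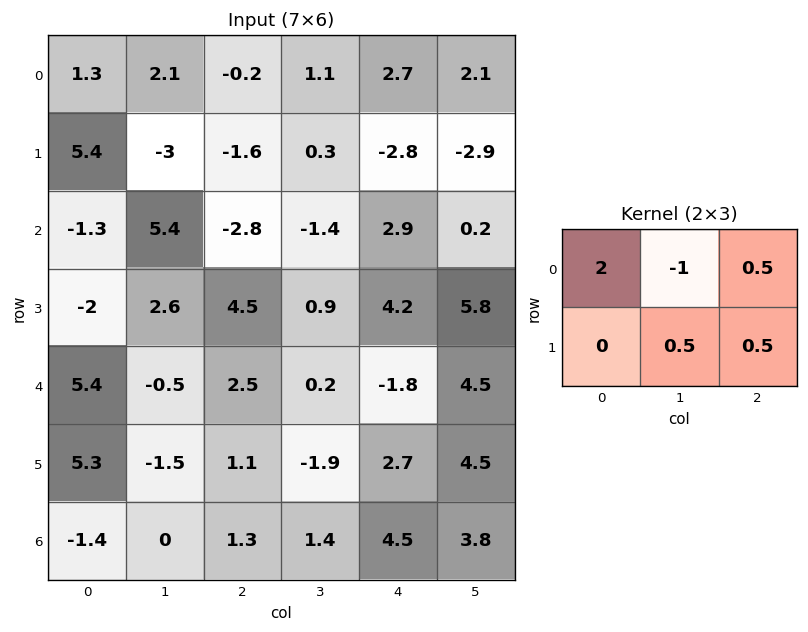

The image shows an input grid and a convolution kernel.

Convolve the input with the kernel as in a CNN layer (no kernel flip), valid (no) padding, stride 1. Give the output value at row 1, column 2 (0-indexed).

-4.15

The receptive field on the input at this output position is [-1.6 0.3 -2.8 / -2.8 -1.4 2.9]. Elementwise product with the kernel and sum: -1.6·2 + 0.3·-1 + -2.8·0.5 + -1.4·0.5 + 2.9·0.5.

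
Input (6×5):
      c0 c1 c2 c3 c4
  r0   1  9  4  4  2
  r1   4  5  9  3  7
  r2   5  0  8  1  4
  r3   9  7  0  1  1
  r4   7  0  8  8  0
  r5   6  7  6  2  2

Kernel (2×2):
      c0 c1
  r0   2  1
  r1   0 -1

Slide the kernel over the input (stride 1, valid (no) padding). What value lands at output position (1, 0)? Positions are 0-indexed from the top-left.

The receptive field on the input at this output position is [4 5 / 5 0]. Elementwise product with the kernel and sum: 4·2 + 5·1 + 0·-1.

13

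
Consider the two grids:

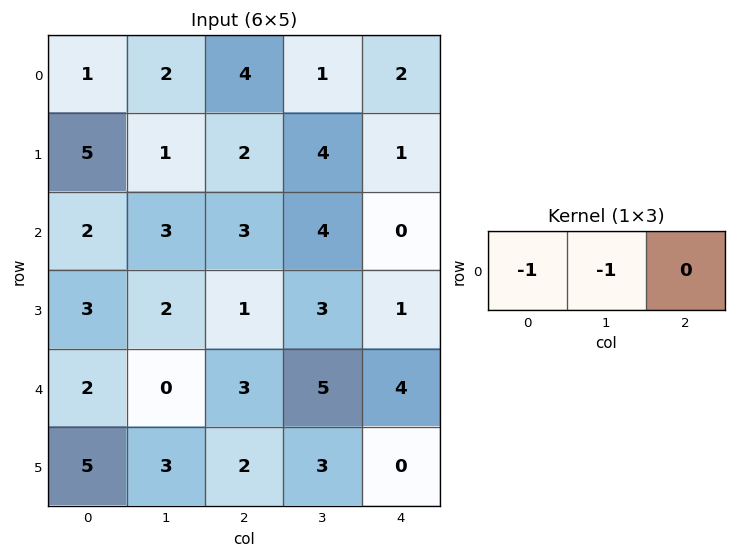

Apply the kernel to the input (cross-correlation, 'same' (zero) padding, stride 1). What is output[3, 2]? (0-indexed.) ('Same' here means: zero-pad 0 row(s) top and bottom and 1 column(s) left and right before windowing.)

The receptive field on the zero-padded input at this output position is [2 1 3]. Elementwise product with the kernel and sum: 2·-1 + 1·-1.

-3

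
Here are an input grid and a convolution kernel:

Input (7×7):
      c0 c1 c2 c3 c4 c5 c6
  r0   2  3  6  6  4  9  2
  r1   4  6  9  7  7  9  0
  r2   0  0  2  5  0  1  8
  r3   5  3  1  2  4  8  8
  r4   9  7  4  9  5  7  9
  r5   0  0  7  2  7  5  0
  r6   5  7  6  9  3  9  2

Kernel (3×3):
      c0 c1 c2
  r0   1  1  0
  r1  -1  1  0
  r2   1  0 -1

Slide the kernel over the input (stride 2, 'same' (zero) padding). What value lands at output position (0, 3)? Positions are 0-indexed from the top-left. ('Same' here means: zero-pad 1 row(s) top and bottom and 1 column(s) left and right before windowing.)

2

The receptive field on the zero-padded input at this output position is [0 0 0 / 9 2 0 / 9 0 0]. Elementwise product with the kernel and sum: 0·1 + 0·1 + 9·-1 + 2·1 + 9·1 + 0·-1.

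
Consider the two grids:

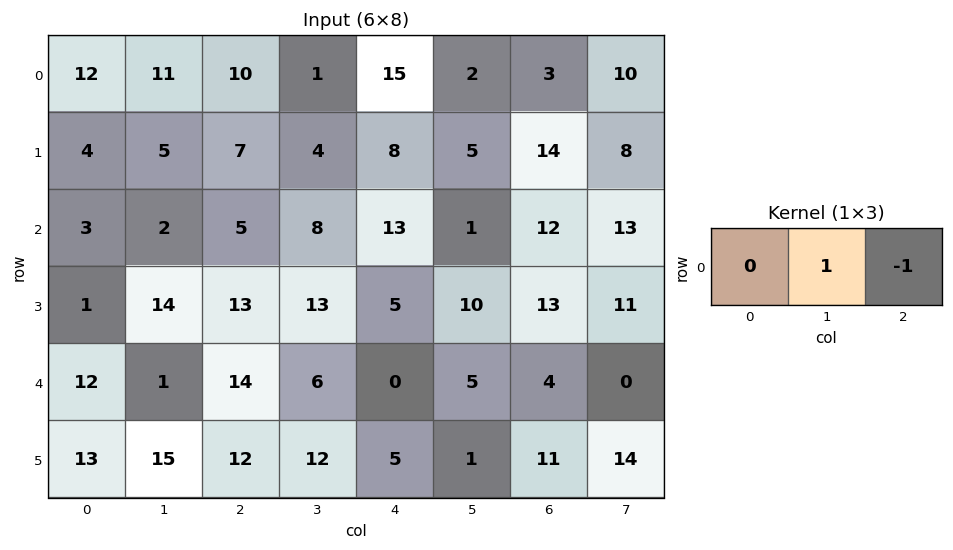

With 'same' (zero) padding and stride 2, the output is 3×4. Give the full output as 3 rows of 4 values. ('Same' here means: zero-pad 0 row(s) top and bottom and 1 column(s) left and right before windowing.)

1 9 13 -7
1 -3 12 -1
11 8 -5 4

Output[0,0]: The receptive field on the zero-padded input at this output position is [0 12 11]. Elementwise product with the kernel and sum: 12·1 + 11·-1.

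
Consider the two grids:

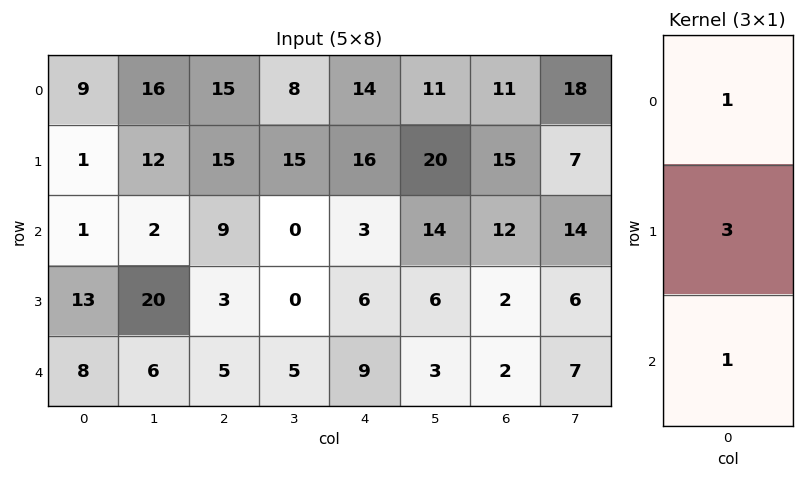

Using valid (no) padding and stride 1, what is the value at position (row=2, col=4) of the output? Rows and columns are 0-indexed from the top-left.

30

The receptive field on the input at this output position is [3 / 6 / 9]. Elementwise product with the kernel and sum: 3·1 + 6·3 + 9·1.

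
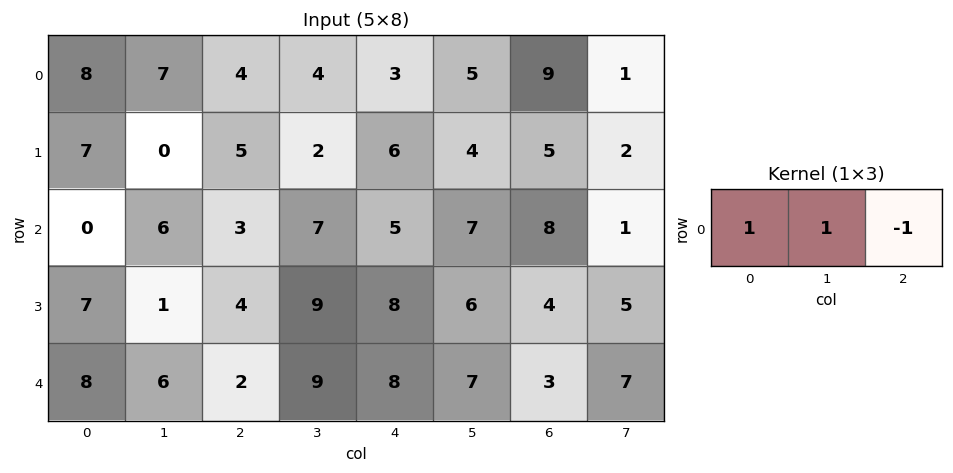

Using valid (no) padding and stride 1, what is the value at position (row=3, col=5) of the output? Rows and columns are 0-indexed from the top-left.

The receptive field on the input at this output position is [6 4 5]. Elementwise product with the kernel and sum: 6·1 + 4·1 + 5·-1.

5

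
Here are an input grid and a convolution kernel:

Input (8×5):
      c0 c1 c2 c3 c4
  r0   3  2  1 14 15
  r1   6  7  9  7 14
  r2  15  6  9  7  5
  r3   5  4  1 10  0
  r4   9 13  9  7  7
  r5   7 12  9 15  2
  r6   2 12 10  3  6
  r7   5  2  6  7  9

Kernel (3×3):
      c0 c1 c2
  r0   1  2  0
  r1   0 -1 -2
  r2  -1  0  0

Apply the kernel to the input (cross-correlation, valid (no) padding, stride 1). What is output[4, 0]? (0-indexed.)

The receptive field on the input at this output position is [9 13 9 / 7 12 9 / 2 12 10]. Elementwise product with the kernel and sum: 9·1 + 13·2 + 12·-1 + 9·-2 + 2·-1.

3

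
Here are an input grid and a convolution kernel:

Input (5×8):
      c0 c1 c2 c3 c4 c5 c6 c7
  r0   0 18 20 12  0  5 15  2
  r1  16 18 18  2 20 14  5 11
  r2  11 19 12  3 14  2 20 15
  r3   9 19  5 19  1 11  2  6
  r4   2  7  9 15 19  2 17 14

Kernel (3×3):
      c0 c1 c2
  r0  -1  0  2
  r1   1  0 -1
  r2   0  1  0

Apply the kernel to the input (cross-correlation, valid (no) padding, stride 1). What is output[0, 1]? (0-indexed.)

The receptive field on the input at this output position is [18 20 12 / 18 18 2 / 19 12 3]. Elementwise product with the kernel and sum: 18·-1 + 12·2 + 18·1 + 2·-1 + 12·1.

34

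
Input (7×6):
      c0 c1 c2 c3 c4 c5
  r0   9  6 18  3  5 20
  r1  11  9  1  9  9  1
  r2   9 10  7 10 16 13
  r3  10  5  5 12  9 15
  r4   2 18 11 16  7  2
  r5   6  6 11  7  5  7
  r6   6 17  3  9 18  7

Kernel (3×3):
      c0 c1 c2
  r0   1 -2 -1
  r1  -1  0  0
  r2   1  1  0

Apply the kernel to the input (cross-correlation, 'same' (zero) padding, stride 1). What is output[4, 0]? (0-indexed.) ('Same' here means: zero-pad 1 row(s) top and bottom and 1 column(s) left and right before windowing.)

The receptive field on the zero-padded input at this output position is [0 10 5 / 0 2 18 / 0 6 6]. Elementwise product with the kernel and sum: 0·1 + 10·-2 + 5·-1 + 0·-1 + 0·1 + 6·1.

-19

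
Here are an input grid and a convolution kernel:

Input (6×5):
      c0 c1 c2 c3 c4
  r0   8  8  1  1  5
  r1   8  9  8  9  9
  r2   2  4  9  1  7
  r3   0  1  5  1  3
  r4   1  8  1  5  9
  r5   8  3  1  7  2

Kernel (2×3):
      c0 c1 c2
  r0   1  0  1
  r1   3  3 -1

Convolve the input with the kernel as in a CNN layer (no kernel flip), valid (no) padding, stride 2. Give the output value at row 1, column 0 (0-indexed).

The receptive field on the input at this output position is [2 4 9 / 0 1 5]. Elementwise product with the kernel and sum: 2·1 + 9·1 + 0·3 + 1·3 + 5·-1.

9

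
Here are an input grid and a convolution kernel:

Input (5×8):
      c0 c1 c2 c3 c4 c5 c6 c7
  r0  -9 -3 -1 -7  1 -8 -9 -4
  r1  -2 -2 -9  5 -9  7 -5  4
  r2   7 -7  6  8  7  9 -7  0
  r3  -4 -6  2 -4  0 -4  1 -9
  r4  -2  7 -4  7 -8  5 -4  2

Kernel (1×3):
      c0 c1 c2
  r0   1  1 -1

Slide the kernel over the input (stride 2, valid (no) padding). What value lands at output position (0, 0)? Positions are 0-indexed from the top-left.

-11

The receptive field on the input at this output position is [-9 -3 -1]. Elementwise product with the kernel and sum: -9·1 + -3·1 + -1·-1.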